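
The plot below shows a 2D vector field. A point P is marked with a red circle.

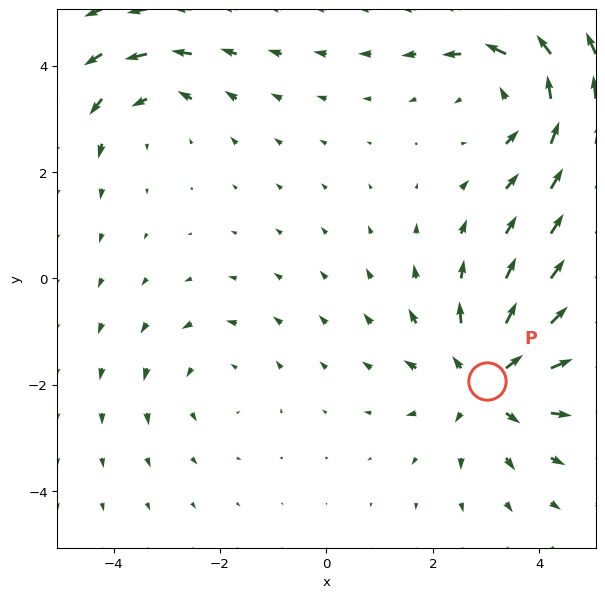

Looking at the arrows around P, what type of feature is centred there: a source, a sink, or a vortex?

At P (3.0, -1.9) the arrows spread outward. Divergence about +5, curl ≈0 — positive divergence with near-zero curl is a source.

source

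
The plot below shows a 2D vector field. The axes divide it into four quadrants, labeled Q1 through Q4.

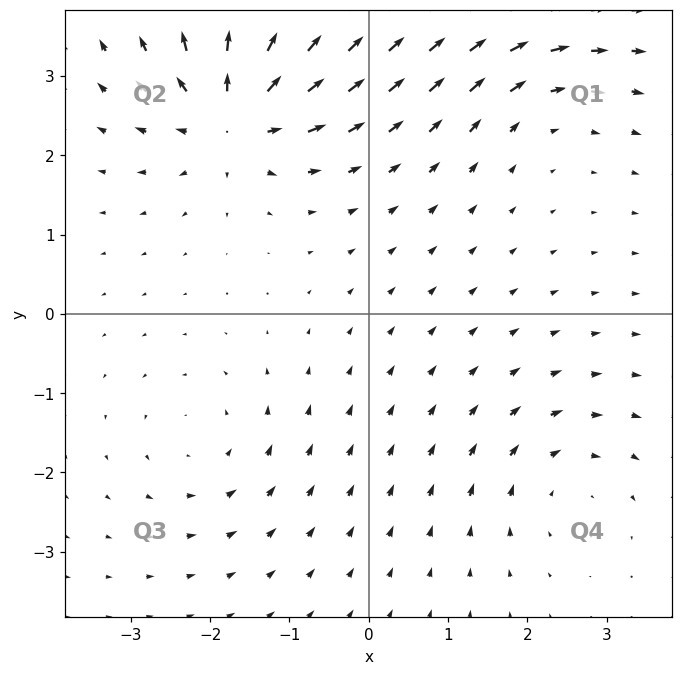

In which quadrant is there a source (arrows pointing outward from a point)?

Q2

The source sits at approximately (-1.7, 2.5), which lies in quadrant Q2. The divergence there is about +7, positive as expected for a source.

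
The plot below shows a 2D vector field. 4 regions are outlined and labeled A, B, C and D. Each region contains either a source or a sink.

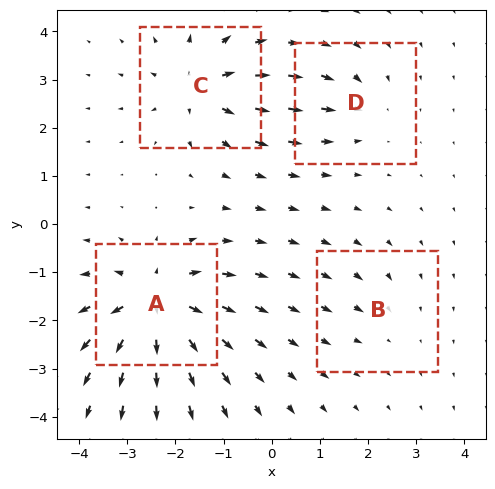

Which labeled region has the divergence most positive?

Divergence at each region's feature centre — A: about +9, B: about -2, C: about +6, D: about -4. Region A is most positive.

A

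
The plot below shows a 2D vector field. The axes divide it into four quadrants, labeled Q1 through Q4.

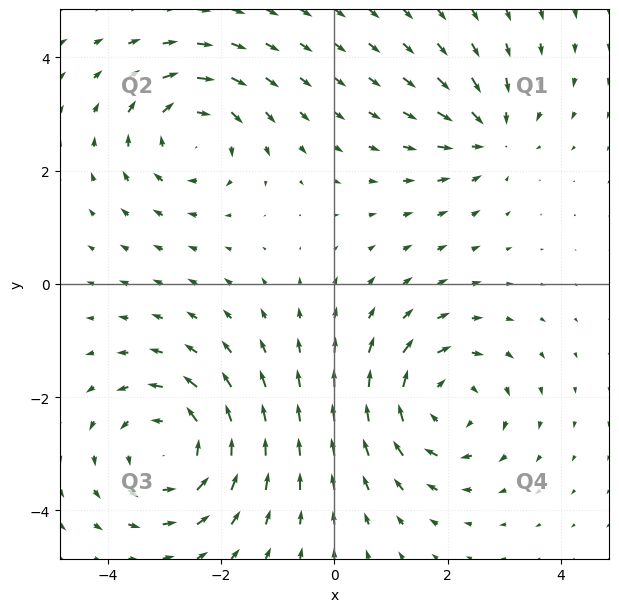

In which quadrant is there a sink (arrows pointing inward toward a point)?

Q1

The sink sits at approximately (2.8, 2.6), which lies in quadrant Q1. The divergence there is about -3, negative as expected for a sink.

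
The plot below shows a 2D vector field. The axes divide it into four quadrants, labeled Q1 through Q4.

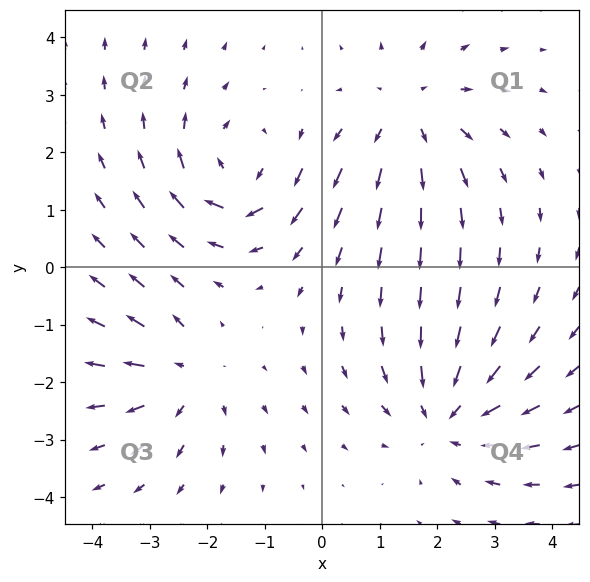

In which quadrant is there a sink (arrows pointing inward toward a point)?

The sink sits at approximately (2.2, -2.6), which lies in quadrant Q4. The divergence there is about -4, negative as expected for a sink.

Q4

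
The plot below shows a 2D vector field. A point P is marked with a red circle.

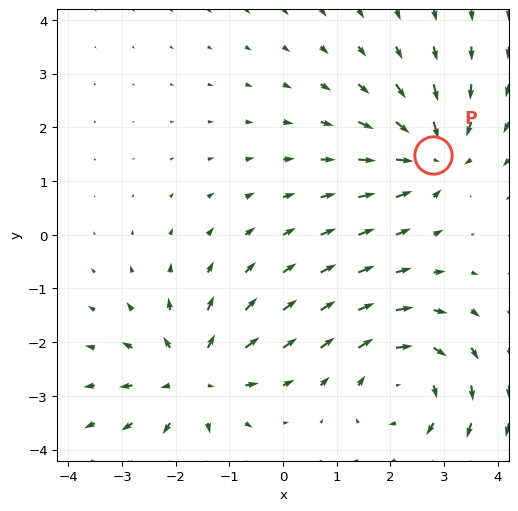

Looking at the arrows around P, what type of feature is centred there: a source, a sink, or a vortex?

sink

At P (2.8, 1.5) the arrows converge inward. Divergence about -4, curl ≈0 — negative divergence with near-zero curl is a sink.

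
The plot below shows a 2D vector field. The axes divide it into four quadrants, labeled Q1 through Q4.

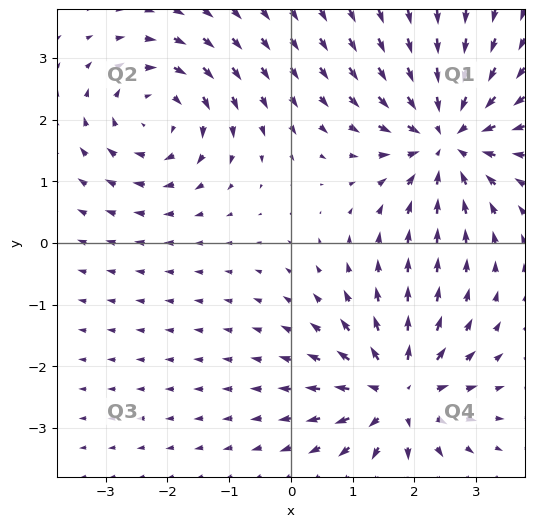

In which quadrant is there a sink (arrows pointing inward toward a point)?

Q1

The sink sits at approximately (2.5, 1.7), which lies in quadrant Q1. The divergence there is about -6, negative as expected for a sink.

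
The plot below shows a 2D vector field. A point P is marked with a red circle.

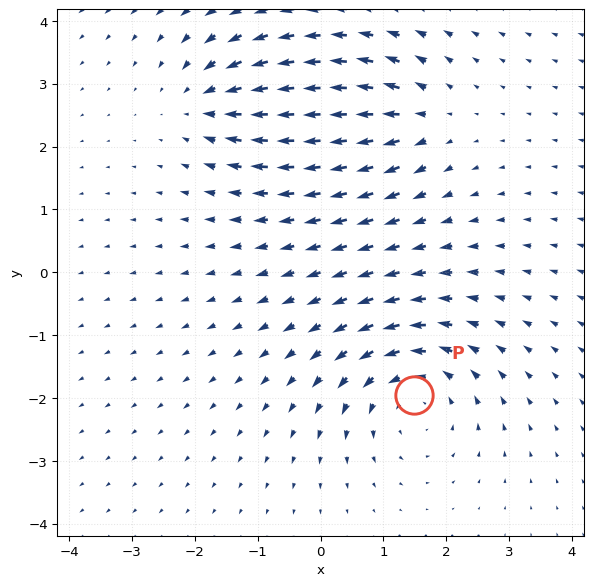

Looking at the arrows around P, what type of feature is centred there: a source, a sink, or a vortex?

vortex

At P (1.5, -2.0) the arrows circulate counterclockwise. Divergence ≈0, curl about +4 — near-zero divergence with nonzero curl is a vortex.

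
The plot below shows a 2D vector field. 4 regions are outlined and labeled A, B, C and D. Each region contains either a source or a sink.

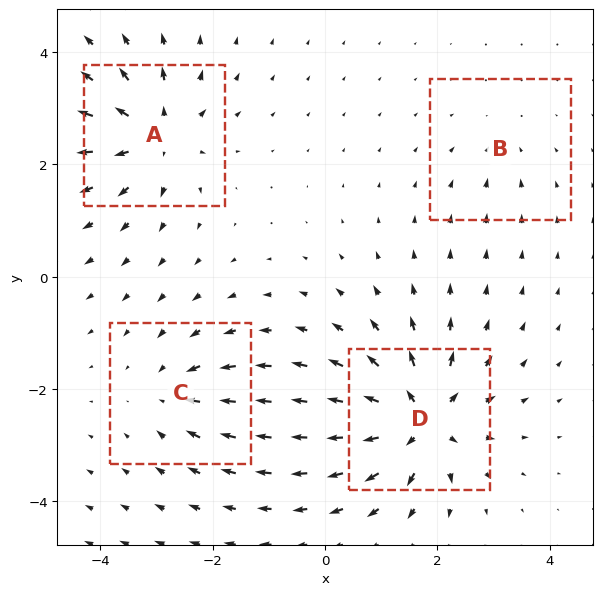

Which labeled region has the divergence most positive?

D

Divergence at each region's feature centre — A: about +6, B: about -2, C: about -4, D: about +8. Region D is most positive.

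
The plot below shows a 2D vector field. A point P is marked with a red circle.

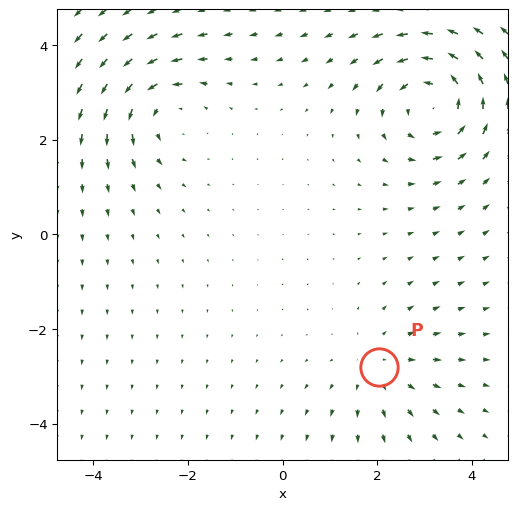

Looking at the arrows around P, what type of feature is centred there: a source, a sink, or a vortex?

At P (2.0, -2.8) the arrows spread outward. Divergence about +2, curl ≈0 — positive divergence with near-zero curl is a source.

source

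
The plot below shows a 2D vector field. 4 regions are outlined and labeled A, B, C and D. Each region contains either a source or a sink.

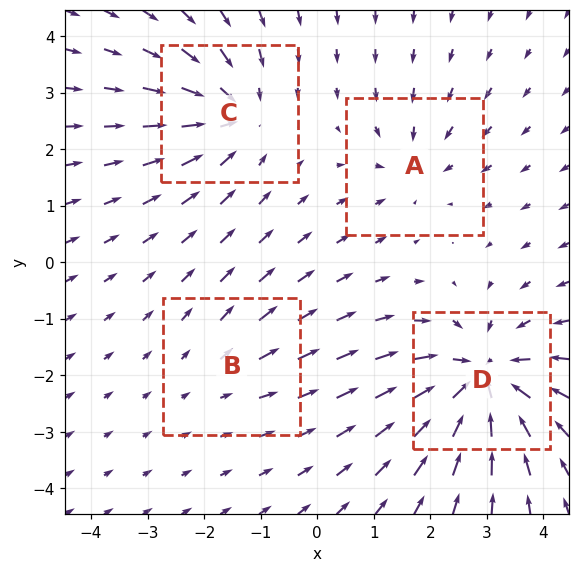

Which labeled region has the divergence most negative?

Divergence at each region's feature centre — A: about -3, B: about +2, C: about -5, D: about -7. Region D is most negative.

D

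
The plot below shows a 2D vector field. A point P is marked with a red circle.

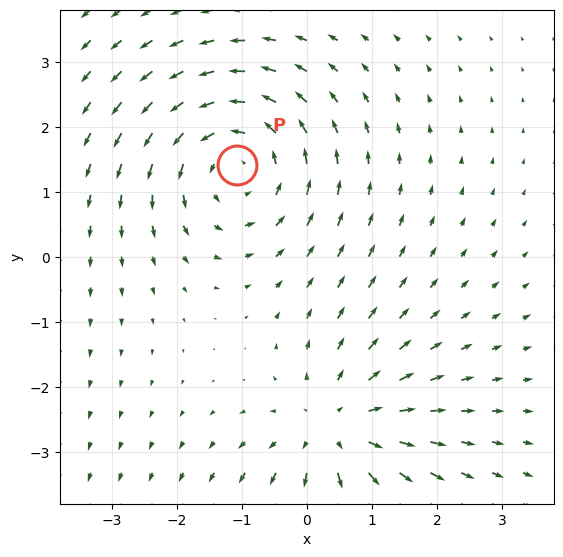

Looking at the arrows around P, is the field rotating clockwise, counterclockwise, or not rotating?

counterclockwise

Near P at (-1.1, 1.4) the arrows circulate counterclockwise. The curl (z-component) there is about +3; positive curl means counterclockwise rotation.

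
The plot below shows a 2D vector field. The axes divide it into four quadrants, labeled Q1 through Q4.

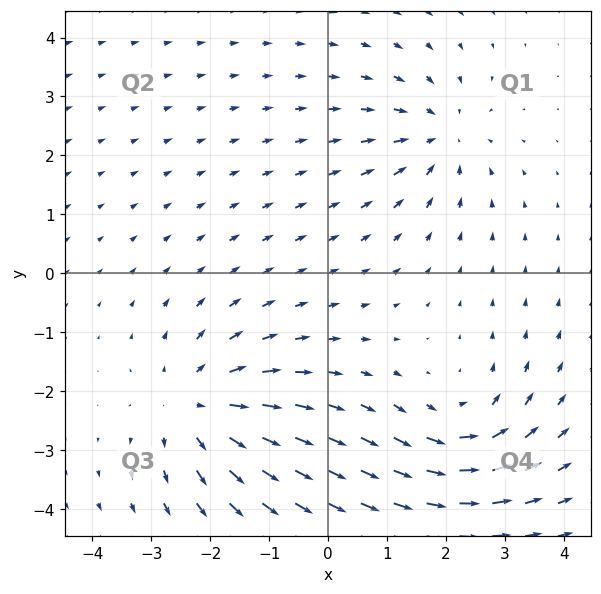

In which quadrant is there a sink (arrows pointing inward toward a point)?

Q1

The sink sits at approximately (1.9, 2.3), which lies in quadrant Q1. The divergence there is about -4, negative as expected for a sink.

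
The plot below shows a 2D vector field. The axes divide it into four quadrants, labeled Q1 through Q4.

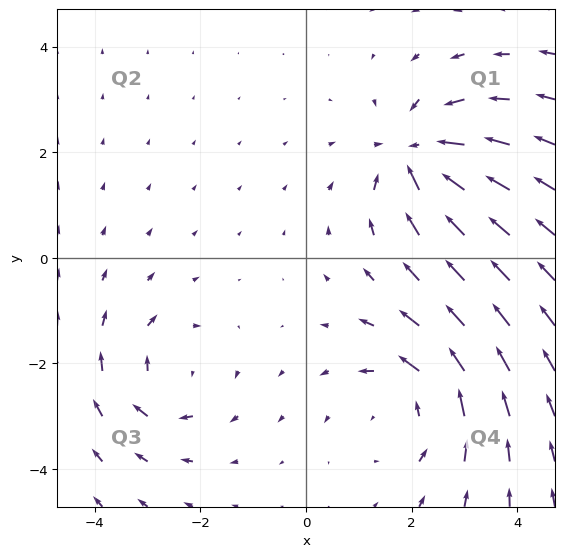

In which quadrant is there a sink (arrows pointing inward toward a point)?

The sink sits at approximately (2.1, 1.9), which lies in quadrant Q1. The divergence there is about -5, negative as expected for a sink.

Q1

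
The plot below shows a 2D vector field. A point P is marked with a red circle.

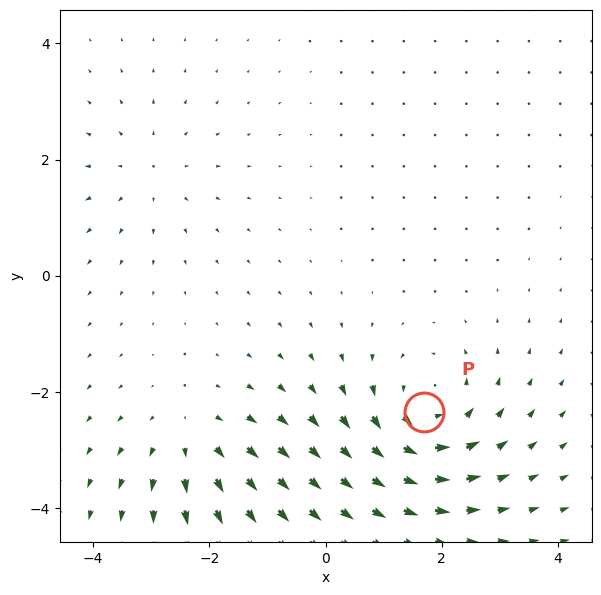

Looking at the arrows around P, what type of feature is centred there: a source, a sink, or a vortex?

vortex

At P (1.7, -2.3) the arrows circulate counterclockwise. Divergence ≈0, curl about +5 — near-zero divergence with nonzero curl is a vortex.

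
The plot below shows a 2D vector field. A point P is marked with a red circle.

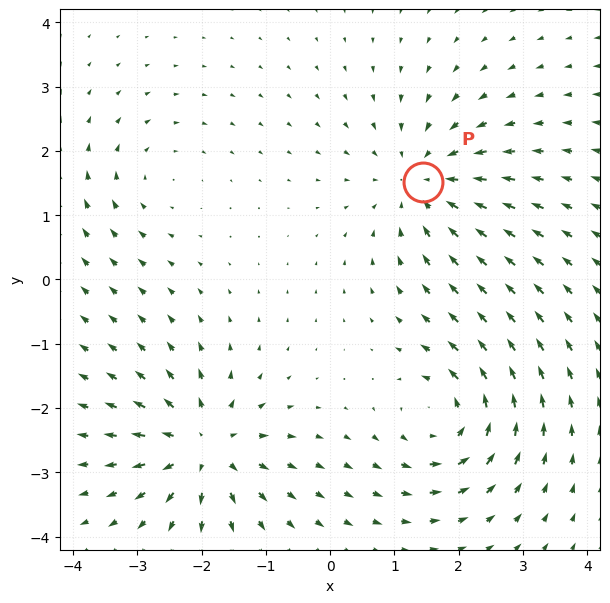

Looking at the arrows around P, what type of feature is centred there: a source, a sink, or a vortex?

At P (1.4, 1.5) the arrows converge inward. Divergence about -4, curl ≈0 — negative divergence with near-zero curl is a sink.

sink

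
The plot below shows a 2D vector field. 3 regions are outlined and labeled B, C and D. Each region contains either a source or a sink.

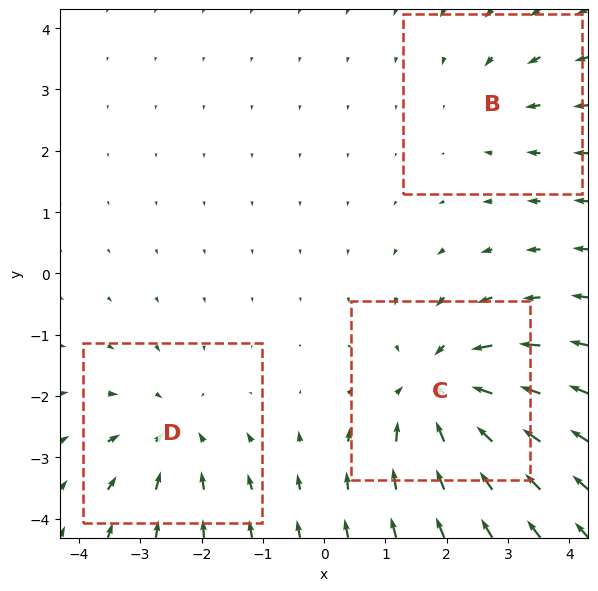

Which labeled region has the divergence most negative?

Divergence at each region's feature centre — B: about -2, C: about -5, D: about -3. Region C is most negative.

C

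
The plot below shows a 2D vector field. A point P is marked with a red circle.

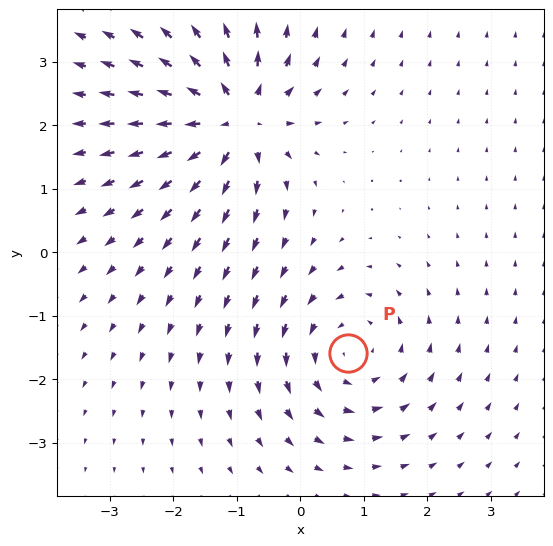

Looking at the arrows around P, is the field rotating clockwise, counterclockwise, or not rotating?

counterclockwise

Near P at (0.8, -1.6) the arrows circulate counterclockwise. The curl (z-component) there is about +3; positive curl means counterclockwise rotation.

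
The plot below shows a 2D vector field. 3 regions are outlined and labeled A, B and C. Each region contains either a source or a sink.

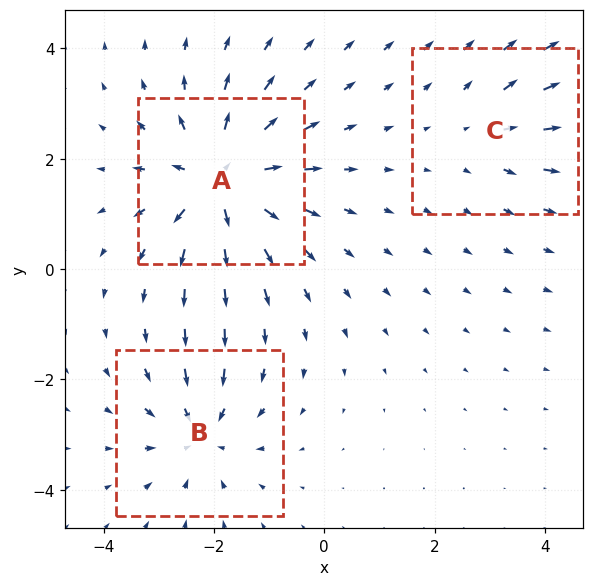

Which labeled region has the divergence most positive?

Divergence at each region's feature centre — A: about +5, B: about -3, C: about +2. Region A is most positive.

A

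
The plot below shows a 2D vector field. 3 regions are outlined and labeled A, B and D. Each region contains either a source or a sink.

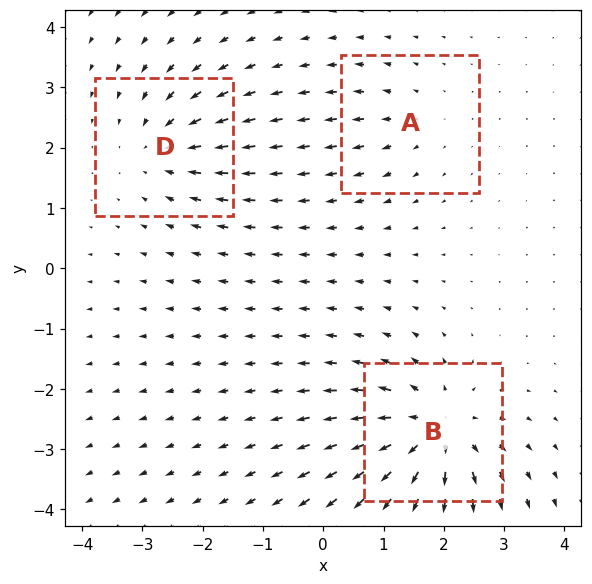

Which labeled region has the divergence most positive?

Divergence at each region's feature centre — A: about +2, B: about +6, D: about -3. Region B is most positive.

B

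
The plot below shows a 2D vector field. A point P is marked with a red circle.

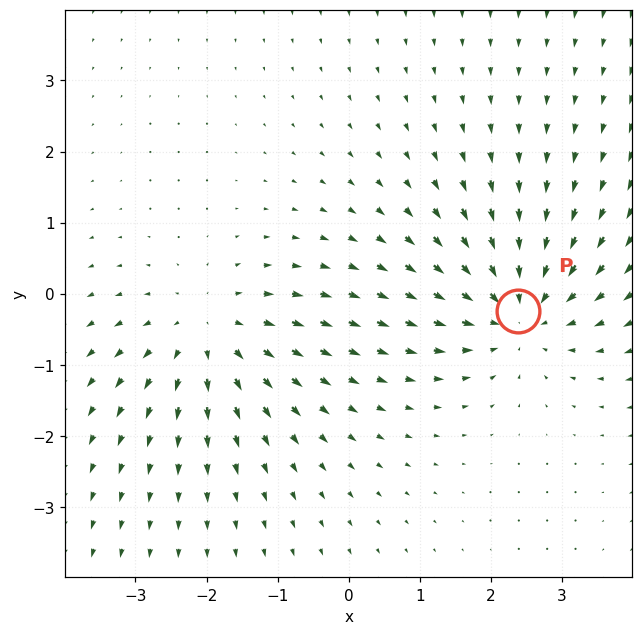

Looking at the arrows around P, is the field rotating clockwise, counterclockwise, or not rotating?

not rotating

Near P at (2.4, -0.2) the arrows show no circulation. The curl there is ≈0.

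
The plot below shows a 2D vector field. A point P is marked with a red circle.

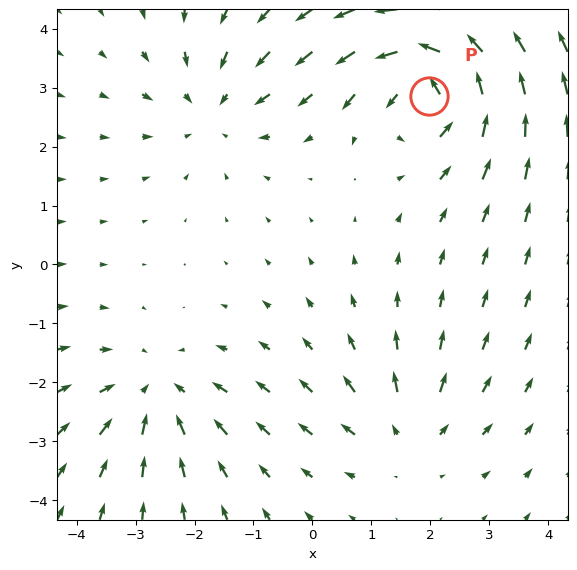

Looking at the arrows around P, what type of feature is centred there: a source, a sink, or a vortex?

At P (2.0, 2.9) the arrows circulate counterclockwise. Divergence ≈0, curl about +6 — near-zero divergence with nonzero curl is a vortex.

vortex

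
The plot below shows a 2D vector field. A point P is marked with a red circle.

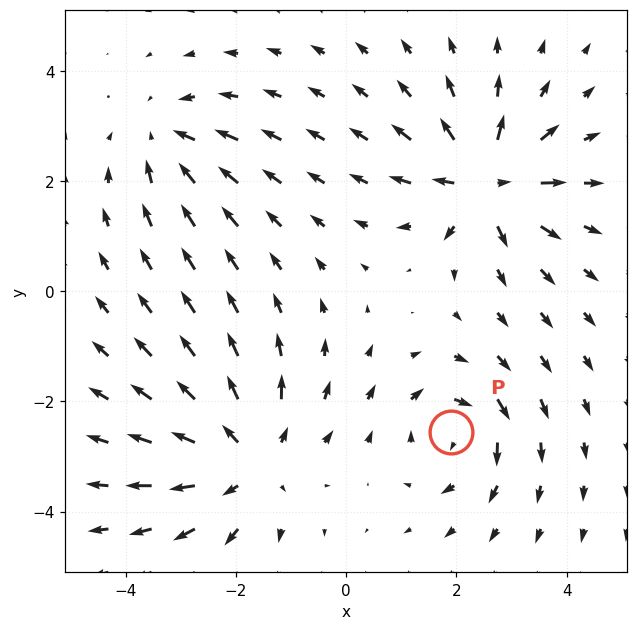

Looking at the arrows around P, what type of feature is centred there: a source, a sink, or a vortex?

At P (1.9, -2.6) the arrows circulate clockwise. Divergence ≈0, curl about -4 — near-zero divergence with nonzero curl is a vortex.

vortex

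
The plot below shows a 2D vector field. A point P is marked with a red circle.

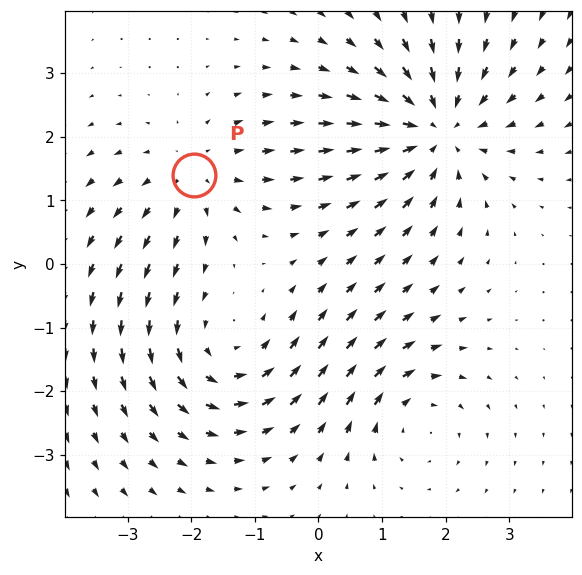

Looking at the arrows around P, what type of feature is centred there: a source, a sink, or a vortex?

At P (-2.0, 1.4) the arrows spread outward. Divergence about +3, curl ≈0 — positive divergence with near-zero curl is a source.

source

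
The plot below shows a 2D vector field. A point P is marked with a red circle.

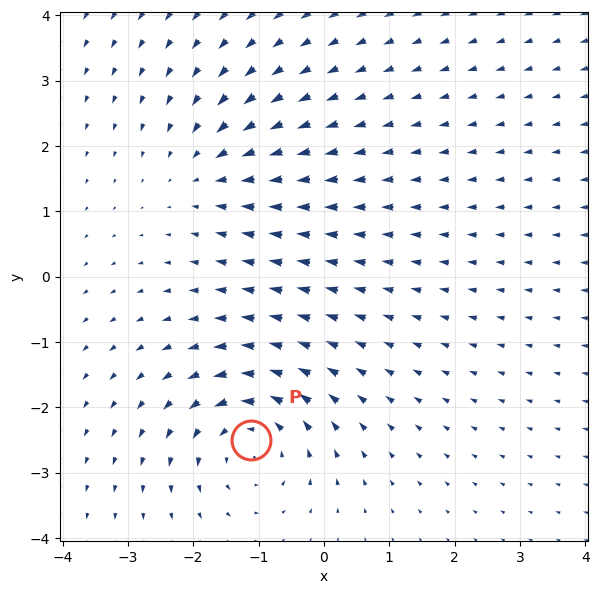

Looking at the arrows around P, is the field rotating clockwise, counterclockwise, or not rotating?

counterclockwise

Near P at (-1.1, -2.5) the arrows circulate counterclockwise. The curl (z-component) there is about +4; positive curl means counterclockwise rotation.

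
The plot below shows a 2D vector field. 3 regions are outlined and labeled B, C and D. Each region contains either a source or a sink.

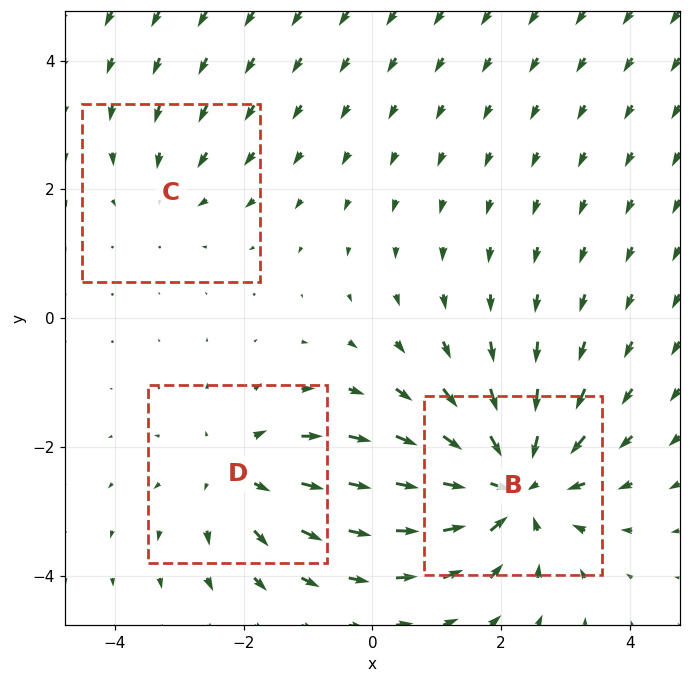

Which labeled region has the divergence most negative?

B

Divergence at each region's feature centre — B: about -5, C: about -2, D: about +3. Region B is most negative.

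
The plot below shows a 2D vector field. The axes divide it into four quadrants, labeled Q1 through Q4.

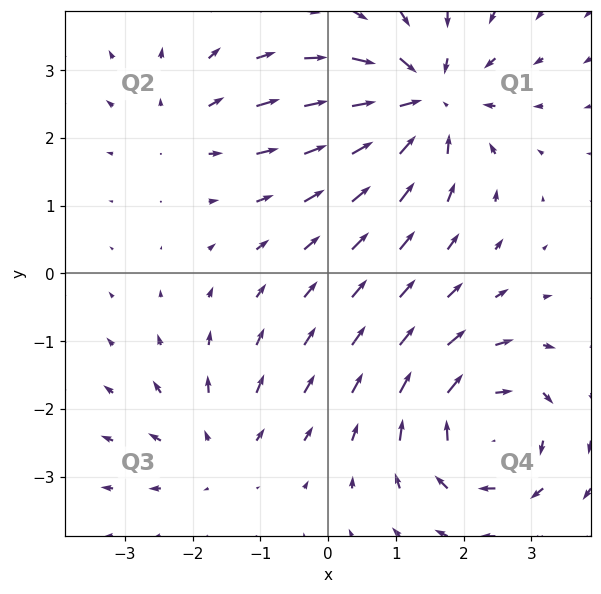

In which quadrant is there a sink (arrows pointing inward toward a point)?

Q1

The sink sits at approximately (1.4, 2.6), which lies in quadrant Q1. The divergence there is about -5, negative as expected for a sink.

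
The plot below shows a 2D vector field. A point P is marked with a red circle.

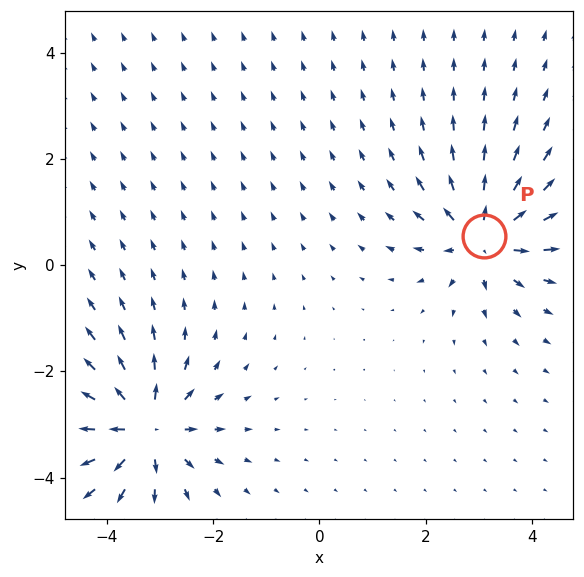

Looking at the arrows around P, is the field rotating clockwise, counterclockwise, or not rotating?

Near P at (3.1, 0.5) the arrows show no circulation. The curl there is ≈0.

not rotating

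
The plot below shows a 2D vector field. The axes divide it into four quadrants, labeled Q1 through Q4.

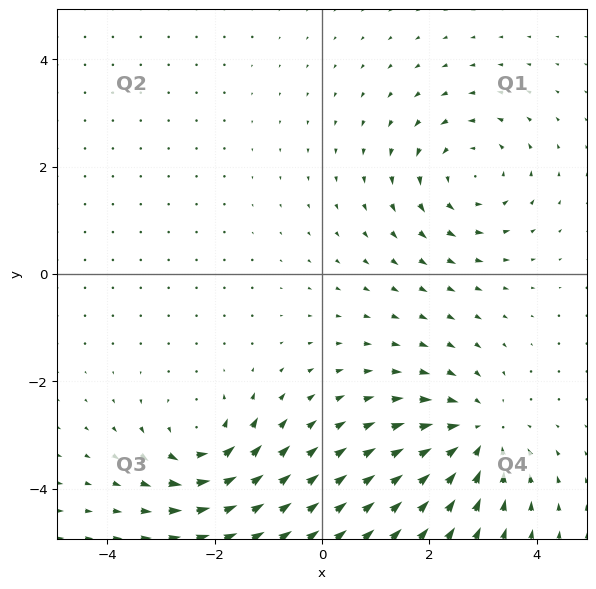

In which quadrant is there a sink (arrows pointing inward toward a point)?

The sink sits at approximately (2.9, -3.0), which lies in quadrant Q4. The divergence there is about -4, negative as expected for a sink.

Q4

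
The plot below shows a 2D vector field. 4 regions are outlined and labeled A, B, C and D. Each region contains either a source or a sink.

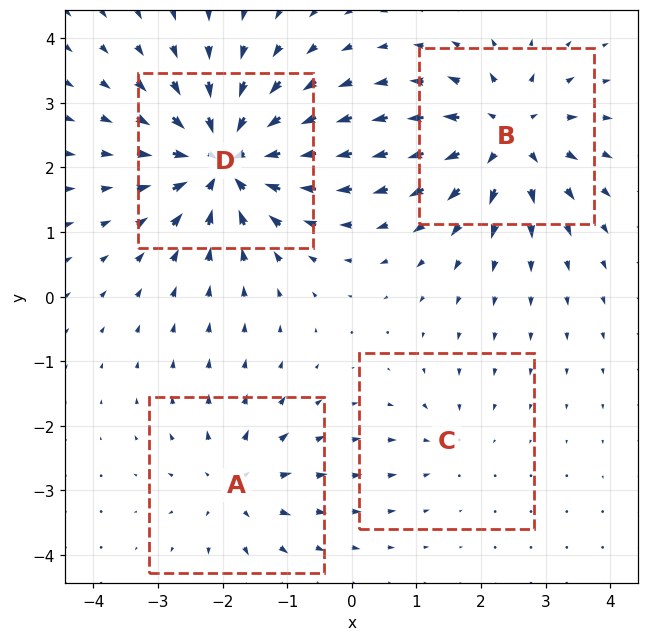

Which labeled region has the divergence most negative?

D

Divergence at each region's feature centre — A: about +4, B: about +6, C: about -2, D: about -8. Region D is most negative.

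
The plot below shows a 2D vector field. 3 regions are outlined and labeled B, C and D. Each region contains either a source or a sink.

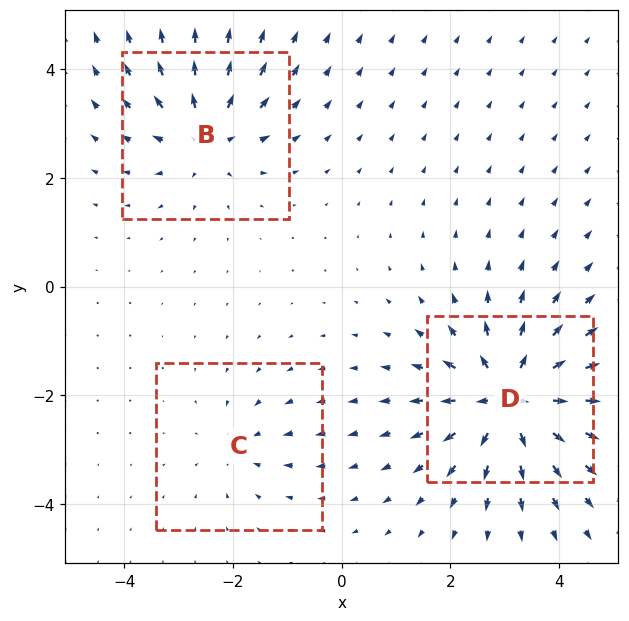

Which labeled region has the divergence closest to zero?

Divergence at each region's feature centre — B: about +4, C: about -2, D: about +6. Region C is closest to zero.

C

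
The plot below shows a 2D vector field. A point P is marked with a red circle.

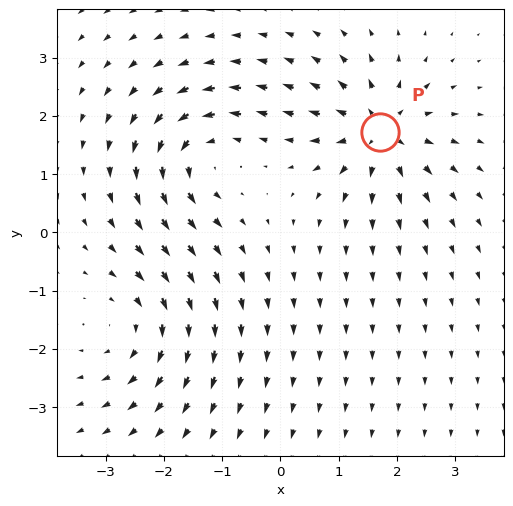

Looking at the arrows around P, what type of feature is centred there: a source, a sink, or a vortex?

source

At P (1.7, 1.7) the arrows spread outward. Divergence about +6, curl ≈0 — positive divergence with near-zero curl is a source.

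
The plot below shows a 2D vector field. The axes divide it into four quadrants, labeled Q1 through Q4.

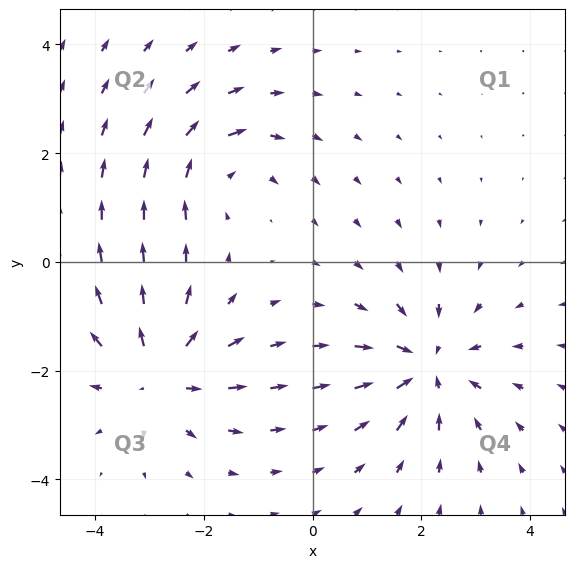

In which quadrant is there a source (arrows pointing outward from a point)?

Q3

The source sits at approximately (-2.8, -2.1), which lies in quadrant Q3. The divergence there is about +5, positive as expected for a source.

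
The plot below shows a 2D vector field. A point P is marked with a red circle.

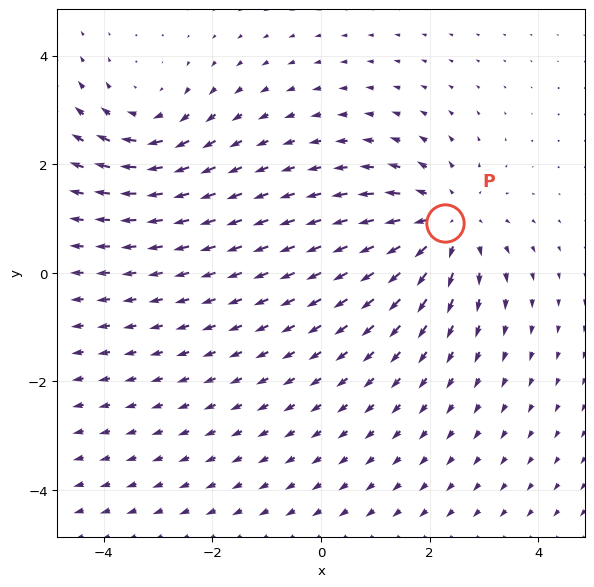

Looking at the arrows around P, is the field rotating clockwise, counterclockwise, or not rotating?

not rotating

Near P at (2.3, 0.9) the arrows show no circulation. The curl there is ≈0.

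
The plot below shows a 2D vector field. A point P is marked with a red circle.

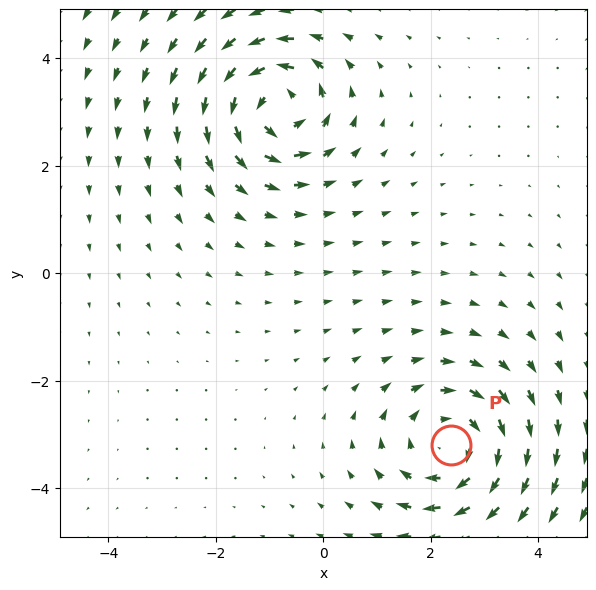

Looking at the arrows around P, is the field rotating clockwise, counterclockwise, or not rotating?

Near P at (2.4, -3.2) the arrows circulate clockwise. The curl (z-component) there is about -4; negative curl means clockwise rotation.

clockwise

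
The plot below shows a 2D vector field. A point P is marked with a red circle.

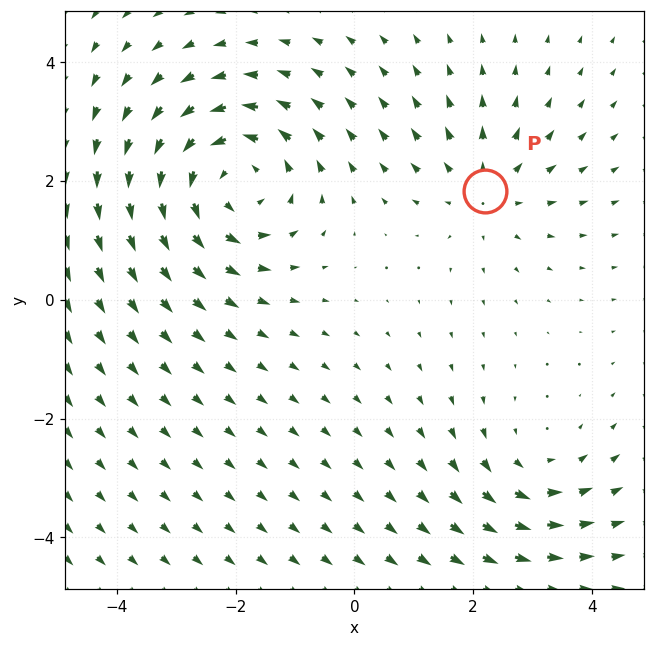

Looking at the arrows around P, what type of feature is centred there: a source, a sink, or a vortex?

At P (2.2, 1.8) the arrows spread outward. Divergence about +3, curl ≈0 — positive divergence with near-zero curl is a source.

source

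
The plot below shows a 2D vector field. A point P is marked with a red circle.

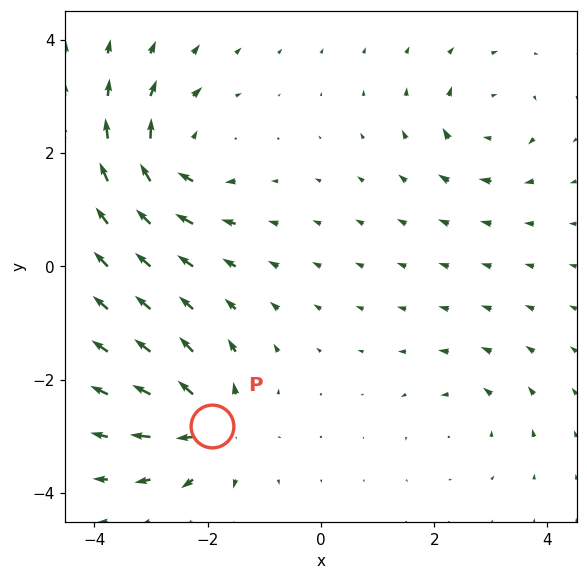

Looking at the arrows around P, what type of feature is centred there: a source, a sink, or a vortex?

At P (-1.9, -2.8) the arrows spread outward. Divergence about +6, curl ≈0 — positive divergence with near-zero curl is a source.

source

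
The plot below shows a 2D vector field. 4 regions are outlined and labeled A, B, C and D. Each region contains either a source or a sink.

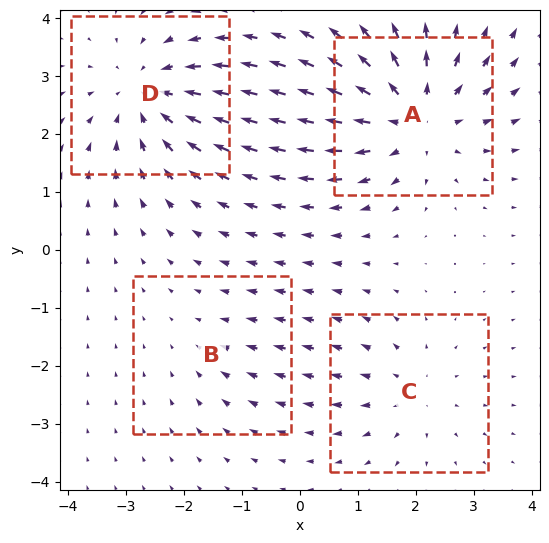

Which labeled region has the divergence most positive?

A

Divergence at each region's feature centre — A: about +5, B: about -2, C: about +3, D: about -4. Region A is most positive.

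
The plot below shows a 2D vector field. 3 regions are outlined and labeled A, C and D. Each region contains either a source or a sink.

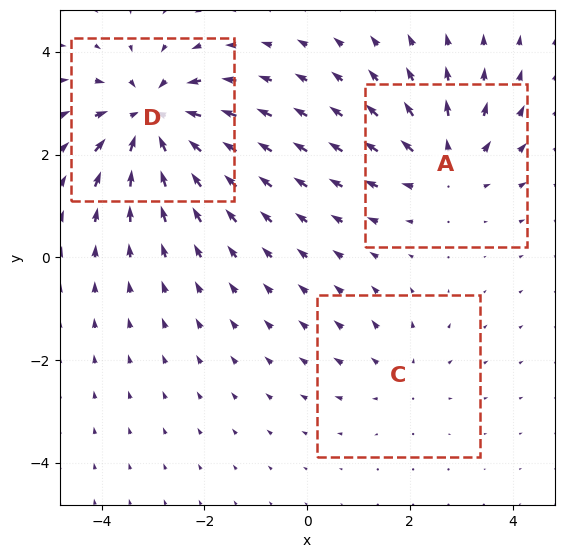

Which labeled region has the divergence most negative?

D

Divergence at each region's feature centre — A: about +3, C: about +2, D: about -5. Region D is most negative.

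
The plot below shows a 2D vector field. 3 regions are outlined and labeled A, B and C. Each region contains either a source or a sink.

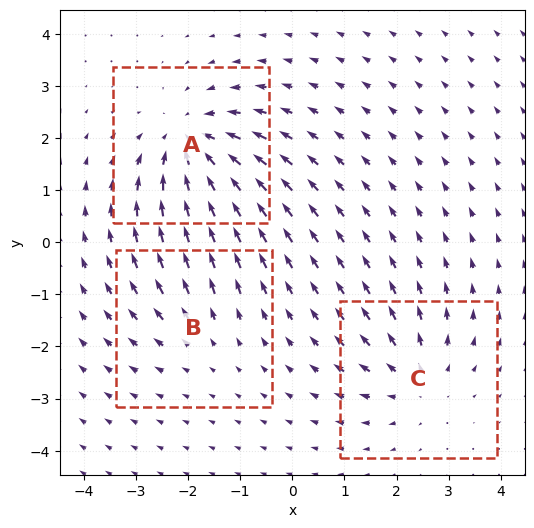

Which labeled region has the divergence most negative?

A

Divergence at each region's feature centre — A: about -5, B: about +2, C: about +3. Region A is most negative.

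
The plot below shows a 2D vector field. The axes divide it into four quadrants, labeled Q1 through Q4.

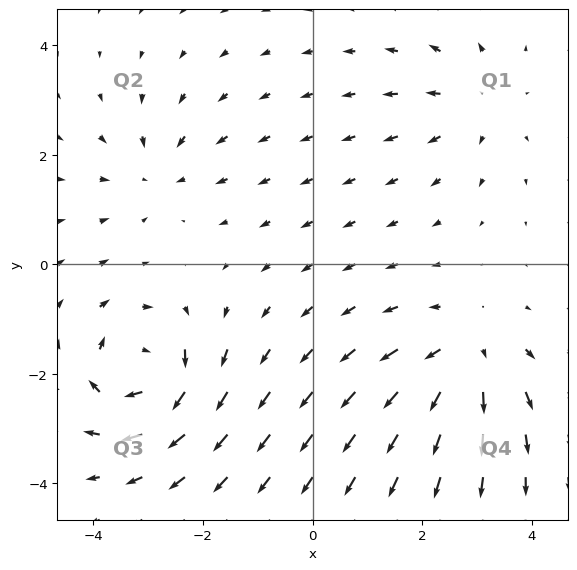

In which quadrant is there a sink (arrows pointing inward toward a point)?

Q2

The sink sits at approximately (-2.8, 1.7), which lies in quadrant Q2. The divergence there is about -3, negative as expected for a sink.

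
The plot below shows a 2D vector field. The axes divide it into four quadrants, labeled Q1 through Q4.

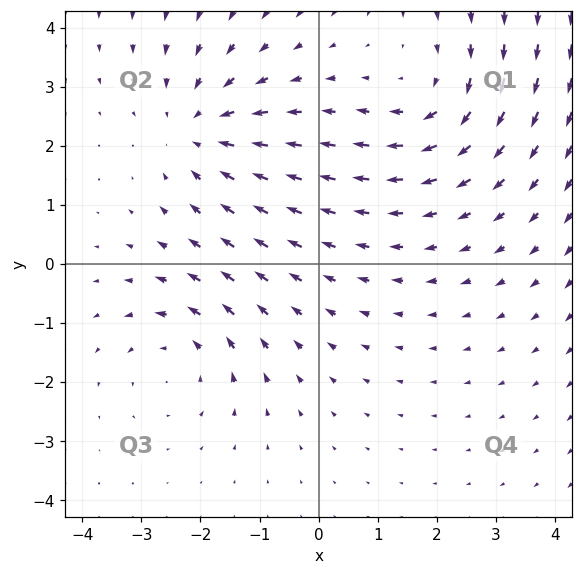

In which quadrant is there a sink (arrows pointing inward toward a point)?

The sink sits at approximately (-2.0, 2.3), which lies in quadrant Q2. The divergence there is about -3, negative as expected for a sink.

Q2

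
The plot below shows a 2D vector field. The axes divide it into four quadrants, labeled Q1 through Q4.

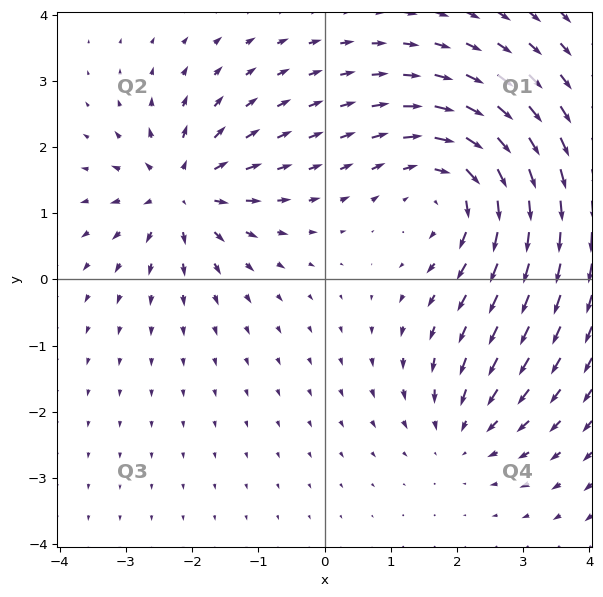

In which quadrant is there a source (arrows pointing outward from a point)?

The source sits at approximately (-2.2, 1.3), which lies in quadrant Q2. The divergence there is about +5, positive as expected for a source.

Q2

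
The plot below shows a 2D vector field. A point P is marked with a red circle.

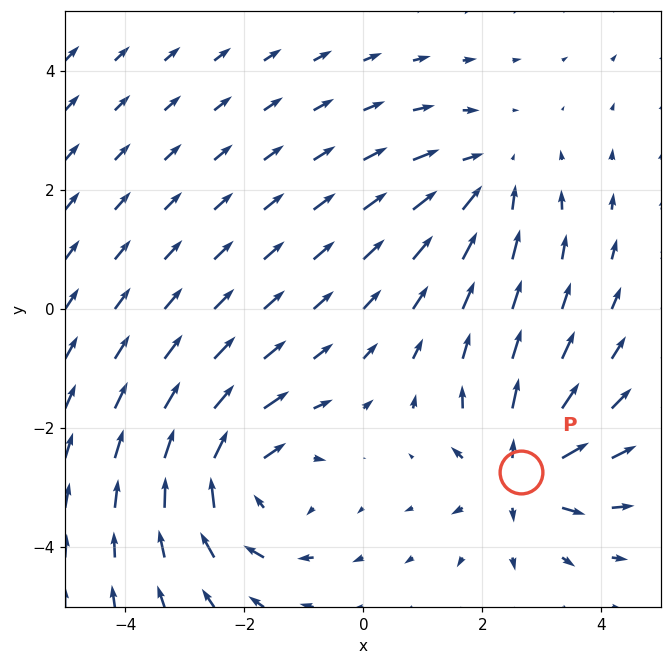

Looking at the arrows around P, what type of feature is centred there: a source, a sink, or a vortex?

At P (2.6, -2.7) the arrows spread outward. Divergence about +5, curl ≈0 — positive divergence with near-zero curl is a source.

source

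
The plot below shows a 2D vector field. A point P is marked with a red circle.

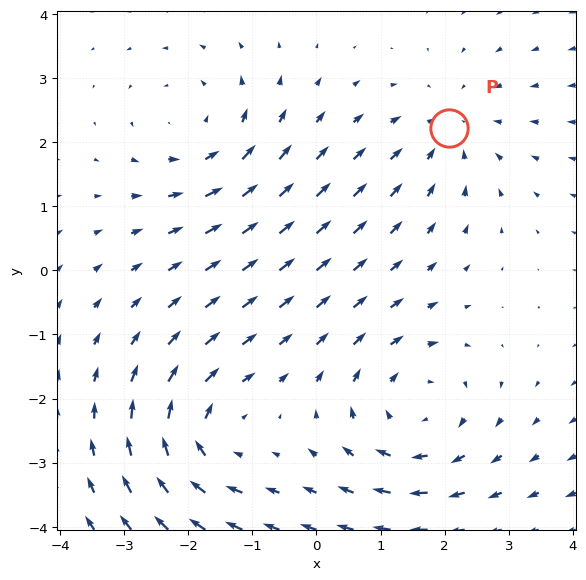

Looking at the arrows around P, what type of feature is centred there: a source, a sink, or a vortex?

At P (2.1, 2.2) the arrows converge inward. Divergence about -3, curl ≈0 — negative divergence with near-zero curl is a sink.

sink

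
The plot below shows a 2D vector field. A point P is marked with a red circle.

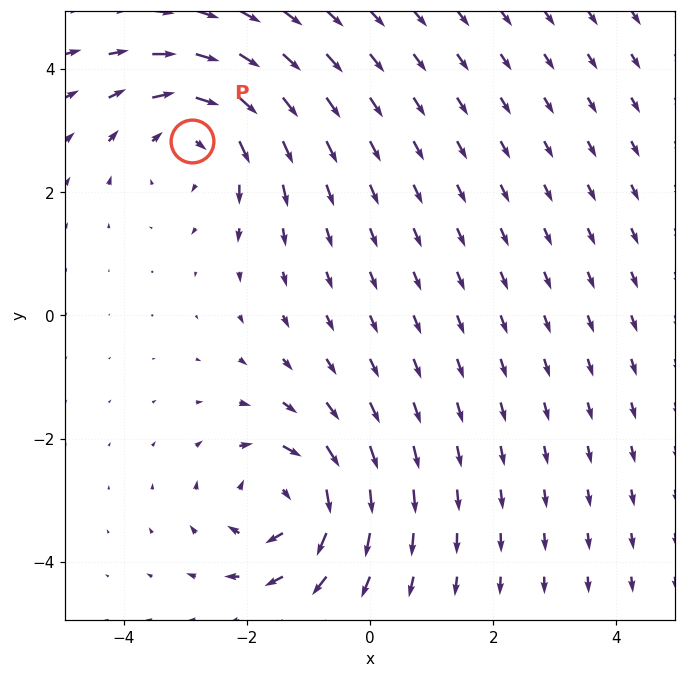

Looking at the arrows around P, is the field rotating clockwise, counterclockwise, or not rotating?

clockwise

Near P at (-2.9, 2.8) the arrows circulate clockwise. The curl (z-component) there is about -3; negative curl means clockwise rotation.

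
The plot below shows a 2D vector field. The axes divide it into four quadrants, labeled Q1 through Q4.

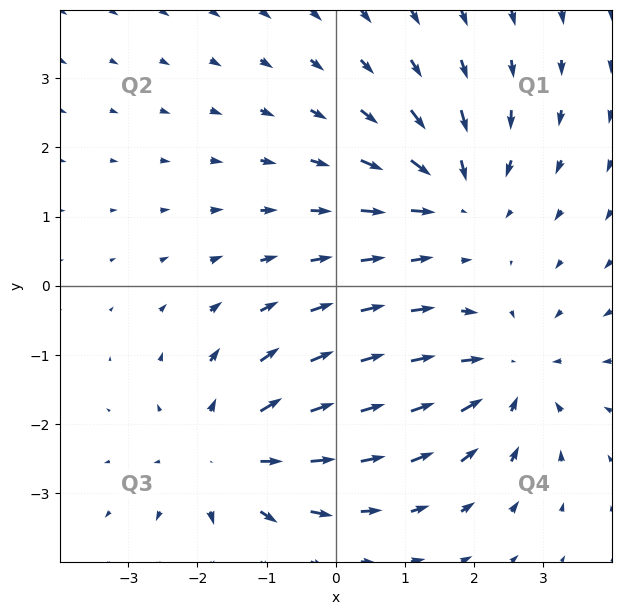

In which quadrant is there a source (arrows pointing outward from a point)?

The source sits at approximately (-1.5, -2.5), which lies in quadrant Q3. The divergence there is about +4, positive as expected for a source.

Q3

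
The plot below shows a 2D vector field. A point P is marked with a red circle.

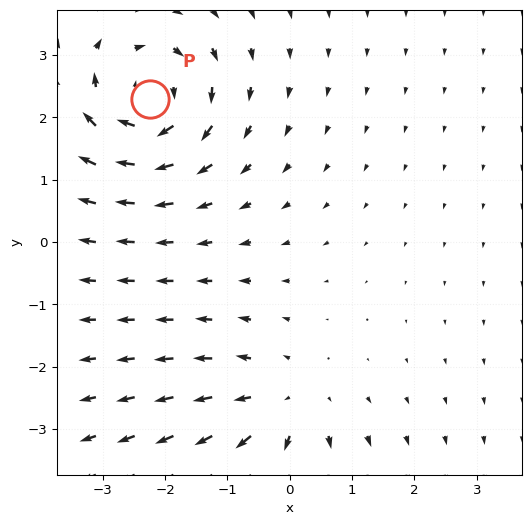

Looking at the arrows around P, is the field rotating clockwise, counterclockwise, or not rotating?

clockwise

Near P at (-2.2, 2.3) the arrows circulate clockwise. The curl (z-component) there is about -5; negative curl means clockwise rotation.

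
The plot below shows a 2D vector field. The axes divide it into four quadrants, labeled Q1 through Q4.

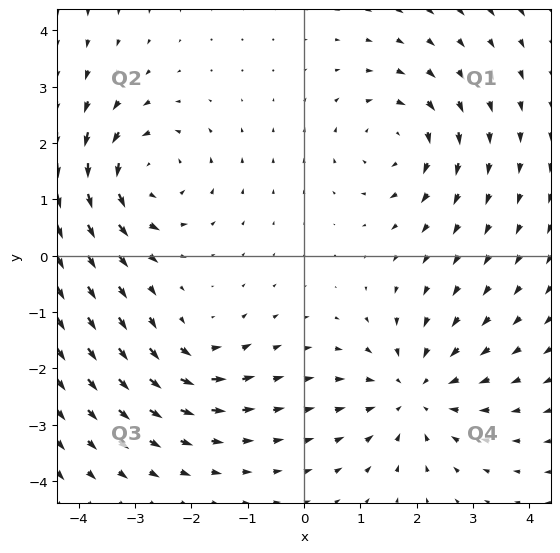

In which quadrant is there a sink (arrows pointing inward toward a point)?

The sink sits at approximately (2.0, -2.4), which lies in quadrant Q4. The divergence there is about -4, negative as expected for a sink.

Q4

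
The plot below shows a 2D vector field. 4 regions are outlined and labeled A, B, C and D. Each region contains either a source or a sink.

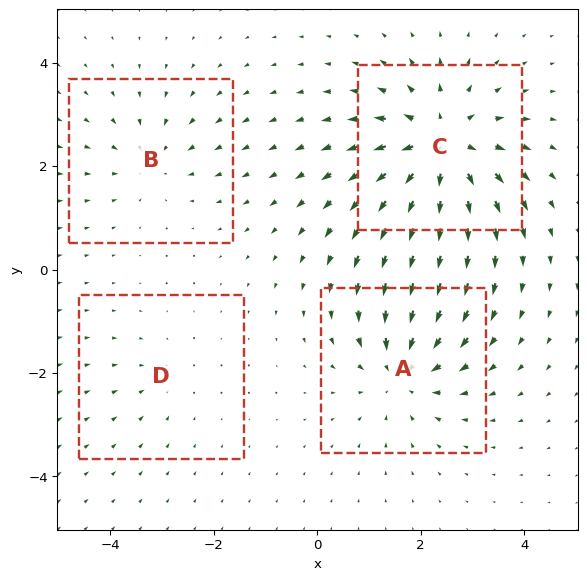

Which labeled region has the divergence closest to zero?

Divergence at each region's feature centre — A: about -5, B: about -3, C: about +7, D: about -2. Region D is closest to zero.

D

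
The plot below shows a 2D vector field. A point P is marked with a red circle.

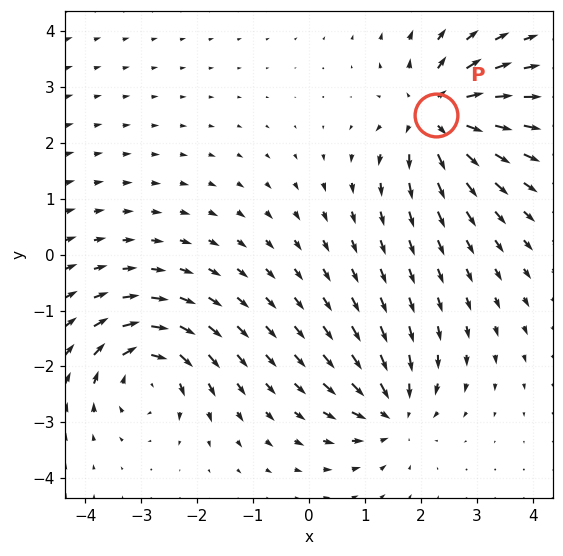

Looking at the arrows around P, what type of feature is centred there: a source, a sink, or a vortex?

At P (2.3, 2.5) the arrows spread outward. Divergence about +5, curl ≈0 — positive divergence with near-zero curl is a source.

source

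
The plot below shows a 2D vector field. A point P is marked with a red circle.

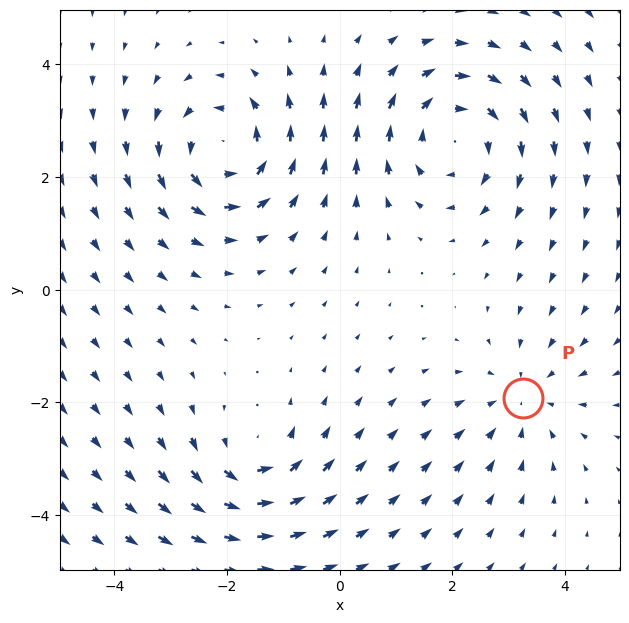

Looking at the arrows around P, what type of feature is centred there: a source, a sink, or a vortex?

At P (3.2, -1.9) the arrows converge inward. Divergence about -3, curl ≈0 — negative divergence with near-zero curl is a sink.

sink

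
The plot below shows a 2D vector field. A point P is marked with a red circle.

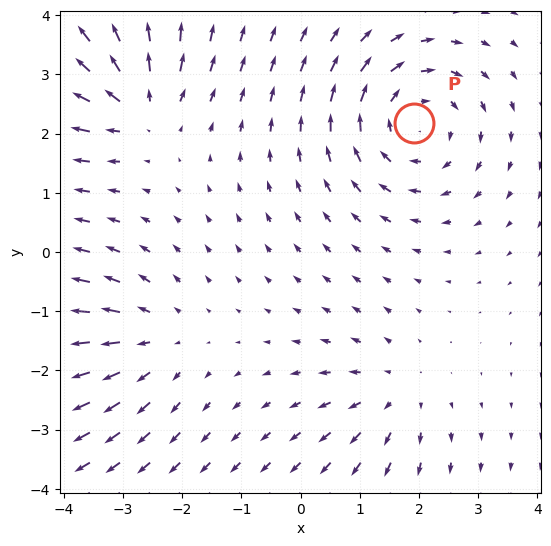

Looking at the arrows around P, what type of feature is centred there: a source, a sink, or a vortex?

vortex

At P (1.9, 2.2) the arrows circulate clockwise. Divergence ≈0, curl about -4 — near-zero divergence with nonzero curl is a vortex.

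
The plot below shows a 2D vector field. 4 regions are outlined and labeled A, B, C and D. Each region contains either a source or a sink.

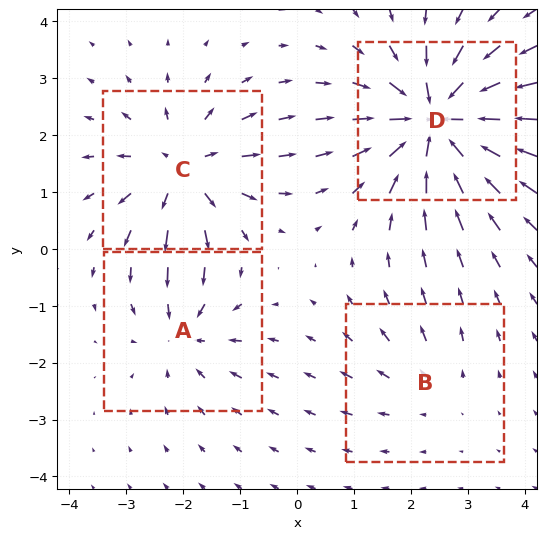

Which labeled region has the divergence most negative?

Divergence at each region's feature centre — A: about -4, B: about +2, C: about +5, D: about -8. Region D is most negative.

D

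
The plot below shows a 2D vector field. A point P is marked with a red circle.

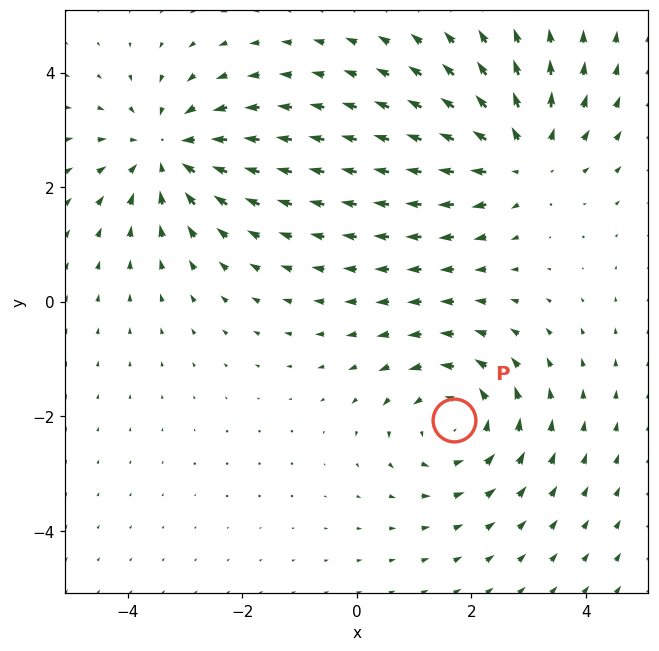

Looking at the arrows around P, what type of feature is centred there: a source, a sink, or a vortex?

At P (1.7, -2.1) the arrows circulate counterclockwise. Divergence ≈0, curl about +3 — near-zero divergence with nonzero curl is a vortex.

vortex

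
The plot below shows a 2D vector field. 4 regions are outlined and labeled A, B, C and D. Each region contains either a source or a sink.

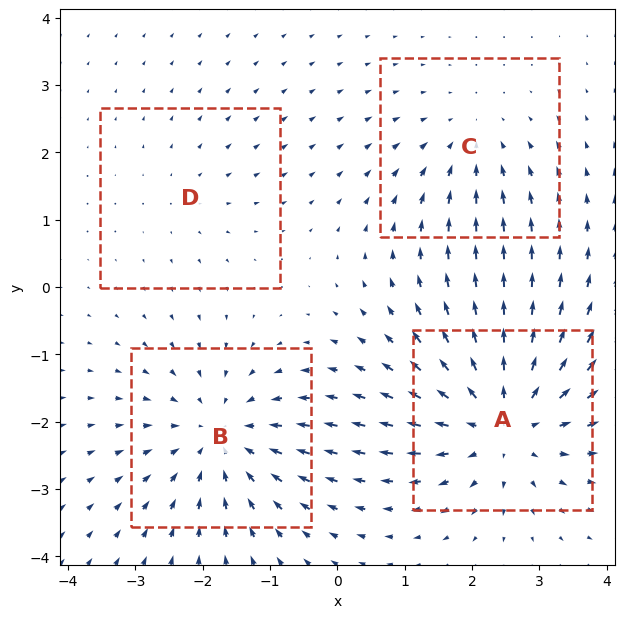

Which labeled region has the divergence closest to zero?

Divergence at each region's feature centre — A: about +6, B: about -5, C: about -3, D: about +2. Region D is closest to zero.

D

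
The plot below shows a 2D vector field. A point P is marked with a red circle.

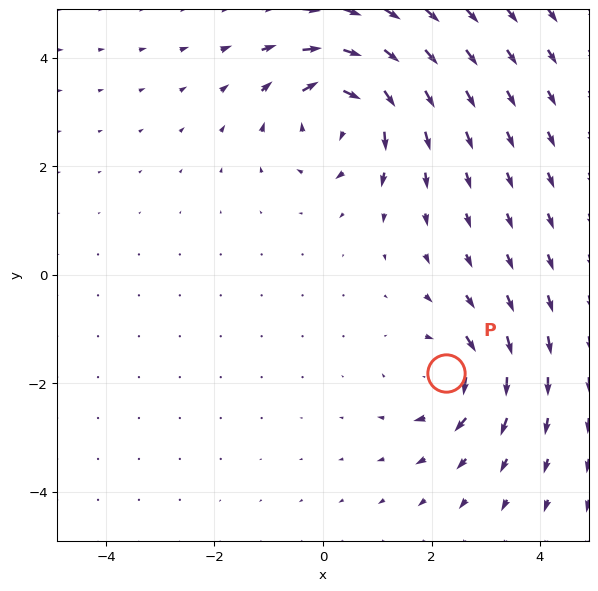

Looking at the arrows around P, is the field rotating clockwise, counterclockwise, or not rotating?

Near P at (2.3, -1.8) the arrows circulate clockwise. The curl (z-component) there is about -4; negative curl means clockwise rotation.

clockwise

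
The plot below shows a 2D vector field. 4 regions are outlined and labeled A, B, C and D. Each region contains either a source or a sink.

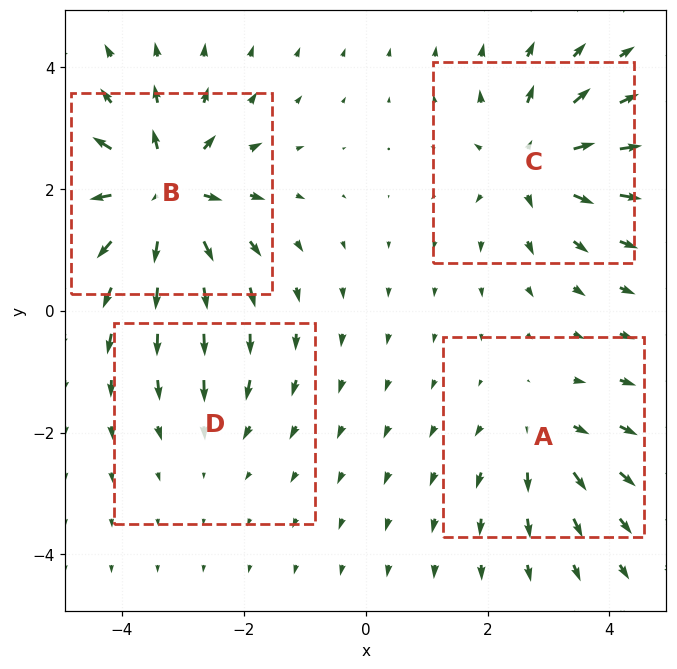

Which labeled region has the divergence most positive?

B

Divergence at each region's feature centre — A: about +4, B: about +8, C: about +6, D: about -2. Region B is most positive.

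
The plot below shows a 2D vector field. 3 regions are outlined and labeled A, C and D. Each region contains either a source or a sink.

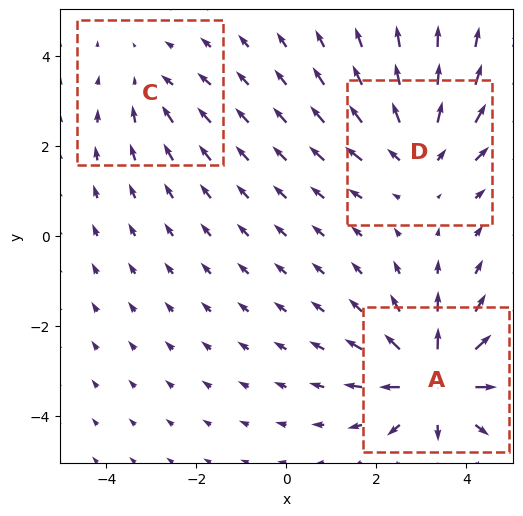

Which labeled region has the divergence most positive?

A

Divergence at each region's feature centre — A: about +5, C: about -2, D: about +4. Region A is most positive.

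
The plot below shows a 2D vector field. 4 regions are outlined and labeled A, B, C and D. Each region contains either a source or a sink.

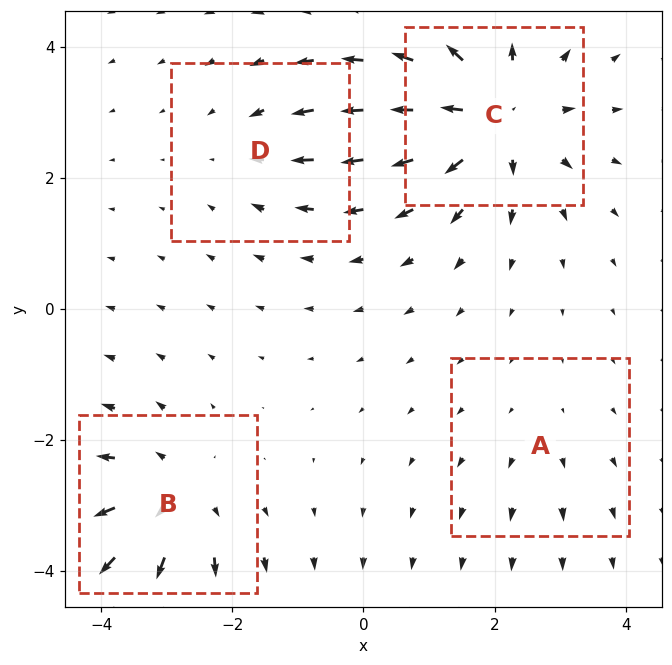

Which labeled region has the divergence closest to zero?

Divergence at each region's feature centre — A: about +2, B: about +5, C: about +6, D: about -3. Region A is closest to zero.

A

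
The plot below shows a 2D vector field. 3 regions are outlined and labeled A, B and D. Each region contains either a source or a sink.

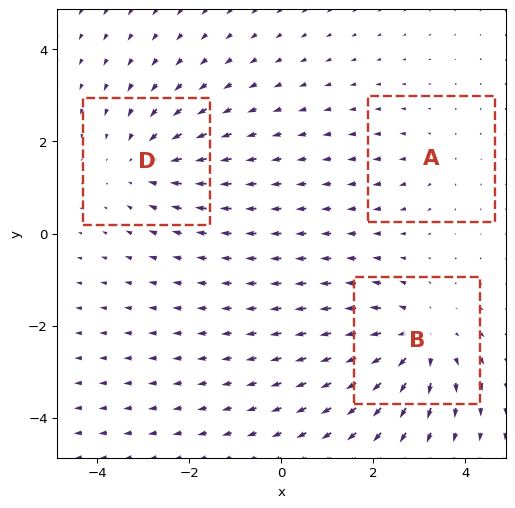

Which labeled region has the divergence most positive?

Divergence at each region's feature centre — A: about +2, B: about +4, D: about -3. Region B is most positive.

B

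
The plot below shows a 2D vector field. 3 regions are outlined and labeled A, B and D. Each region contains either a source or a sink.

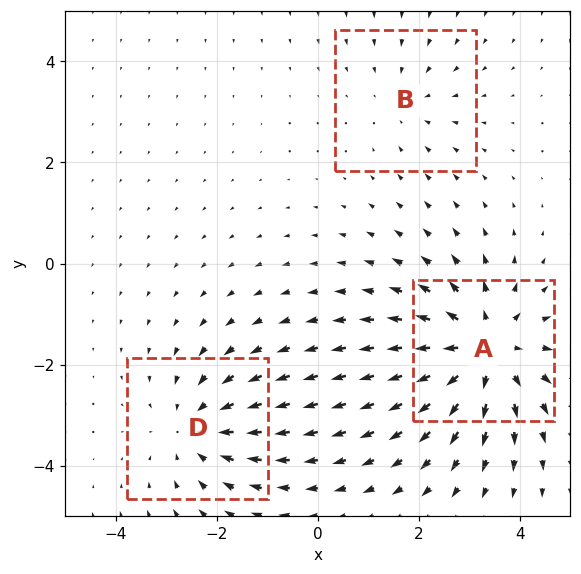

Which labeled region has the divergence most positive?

A

Divergence at each region's feature centre — A: about +4, B: about -2, D: about -3. Region A is most positive.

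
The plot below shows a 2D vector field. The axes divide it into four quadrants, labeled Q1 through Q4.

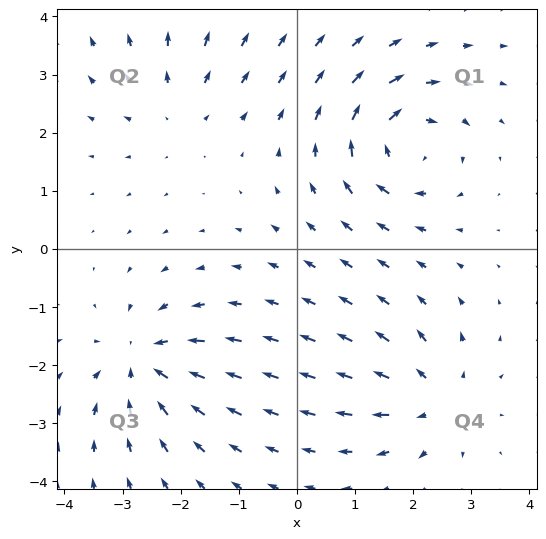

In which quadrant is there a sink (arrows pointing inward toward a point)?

The sink sits at approximately (-2.7, -2.0), which lies in quadrant Q3. The divergence there is about -5, negative as expected for a sink.

Q3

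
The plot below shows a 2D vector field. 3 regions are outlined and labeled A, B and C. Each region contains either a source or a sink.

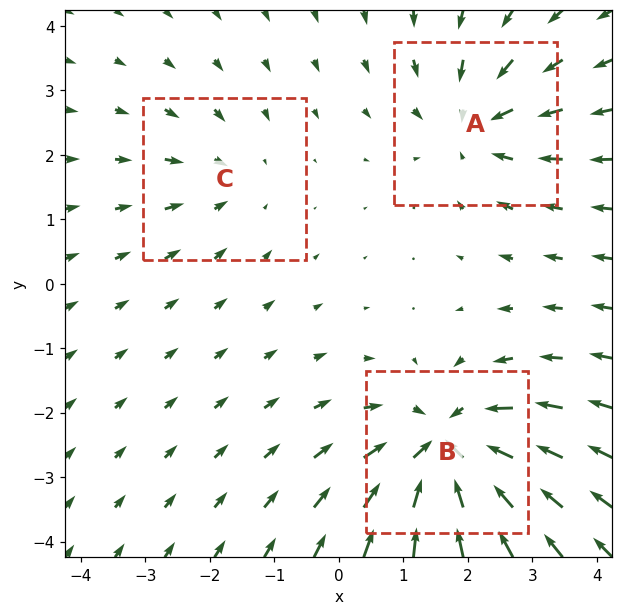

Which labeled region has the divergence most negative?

B

Divergence at each region's feature centre — A: about -3, B: about -5, C: about -2. Region B is most negative.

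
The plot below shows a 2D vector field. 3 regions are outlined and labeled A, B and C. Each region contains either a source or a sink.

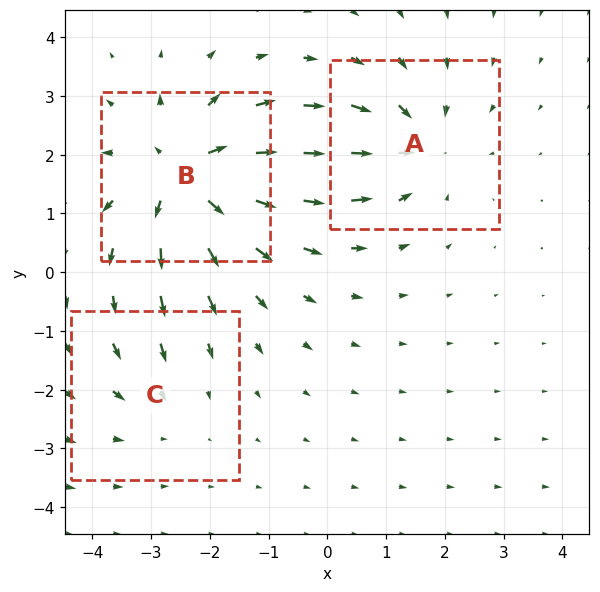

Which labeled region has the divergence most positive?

Divergence at each region's feature centre — A: about -3, B: about +5, C: about -2. Region B is most positive.

B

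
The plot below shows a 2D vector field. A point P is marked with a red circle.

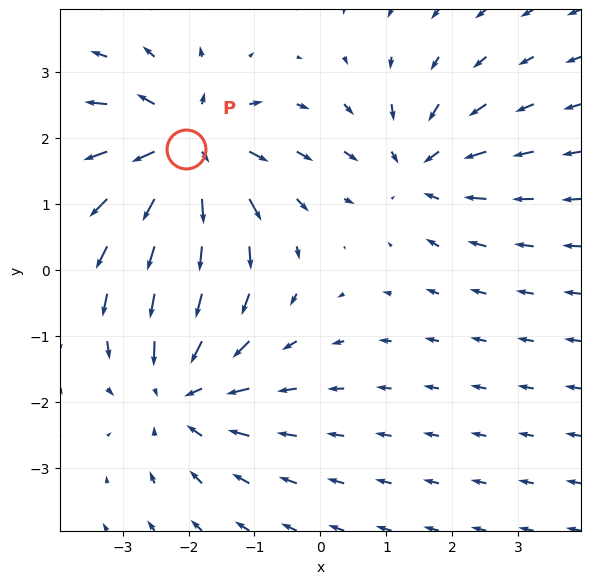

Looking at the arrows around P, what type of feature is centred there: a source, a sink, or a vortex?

At P (-2.0, 1.8) the arrows spread outward. Divergence about +5, curl ≈0 — positive divergence with near-zero curl is a source.

source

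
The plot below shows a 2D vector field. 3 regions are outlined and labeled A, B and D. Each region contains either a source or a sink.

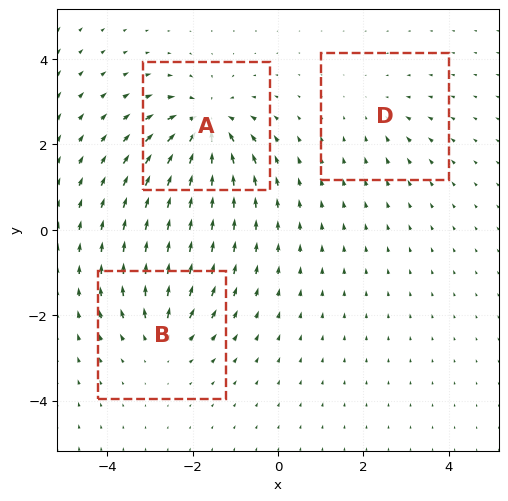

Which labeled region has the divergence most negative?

A

Divergence at each region's feature centre — A: about -6, B: about +4, D: about -2. Region A is most negative.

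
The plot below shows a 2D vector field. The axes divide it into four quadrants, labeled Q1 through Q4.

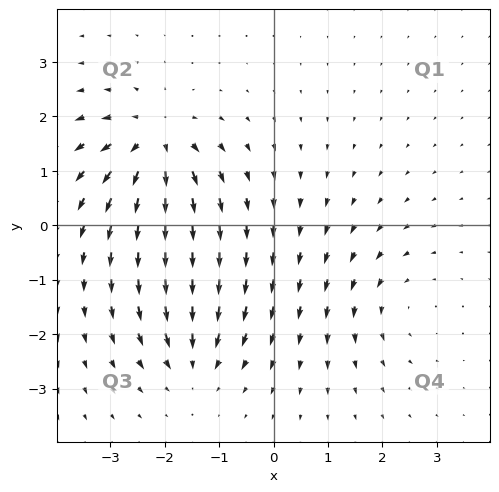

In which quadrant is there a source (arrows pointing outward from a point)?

The source sits at approximately (-2.2, 1.5), which lies in quadrant Q2. The divergence there is about +6, positive as expected for a source.

Q2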